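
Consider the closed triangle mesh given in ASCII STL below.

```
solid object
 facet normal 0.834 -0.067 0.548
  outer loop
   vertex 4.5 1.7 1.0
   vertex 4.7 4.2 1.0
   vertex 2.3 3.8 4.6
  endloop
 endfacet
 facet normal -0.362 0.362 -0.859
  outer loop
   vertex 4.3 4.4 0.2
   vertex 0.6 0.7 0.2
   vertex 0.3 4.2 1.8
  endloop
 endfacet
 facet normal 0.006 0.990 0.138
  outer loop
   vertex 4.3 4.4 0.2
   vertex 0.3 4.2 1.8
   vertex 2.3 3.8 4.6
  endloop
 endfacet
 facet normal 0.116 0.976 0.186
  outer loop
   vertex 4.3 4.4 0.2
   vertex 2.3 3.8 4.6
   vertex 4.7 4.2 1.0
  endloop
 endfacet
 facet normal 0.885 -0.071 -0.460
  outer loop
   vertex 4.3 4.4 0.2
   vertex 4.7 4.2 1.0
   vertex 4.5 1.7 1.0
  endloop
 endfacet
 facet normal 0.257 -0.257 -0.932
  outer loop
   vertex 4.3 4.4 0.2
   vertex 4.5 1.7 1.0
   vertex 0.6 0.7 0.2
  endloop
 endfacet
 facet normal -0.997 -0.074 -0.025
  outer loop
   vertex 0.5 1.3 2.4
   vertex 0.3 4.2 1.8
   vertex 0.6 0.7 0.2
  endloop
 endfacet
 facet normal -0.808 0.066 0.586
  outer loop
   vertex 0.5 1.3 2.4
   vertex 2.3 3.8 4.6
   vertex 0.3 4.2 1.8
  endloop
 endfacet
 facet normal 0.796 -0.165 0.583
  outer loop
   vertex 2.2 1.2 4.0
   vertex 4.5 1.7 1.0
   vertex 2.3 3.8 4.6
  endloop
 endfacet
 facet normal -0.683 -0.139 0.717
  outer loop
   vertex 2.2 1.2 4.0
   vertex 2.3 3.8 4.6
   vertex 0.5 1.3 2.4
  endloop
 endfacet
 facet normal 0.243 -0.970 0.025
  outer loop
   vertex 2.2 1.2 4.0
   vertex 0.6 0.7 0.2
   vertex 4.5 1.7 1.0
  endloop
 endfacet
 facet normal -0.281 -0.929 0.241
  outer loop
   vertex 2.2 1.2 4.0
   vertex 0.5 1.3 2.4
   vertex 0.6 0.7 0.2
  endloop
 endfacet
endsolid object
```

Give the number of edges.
18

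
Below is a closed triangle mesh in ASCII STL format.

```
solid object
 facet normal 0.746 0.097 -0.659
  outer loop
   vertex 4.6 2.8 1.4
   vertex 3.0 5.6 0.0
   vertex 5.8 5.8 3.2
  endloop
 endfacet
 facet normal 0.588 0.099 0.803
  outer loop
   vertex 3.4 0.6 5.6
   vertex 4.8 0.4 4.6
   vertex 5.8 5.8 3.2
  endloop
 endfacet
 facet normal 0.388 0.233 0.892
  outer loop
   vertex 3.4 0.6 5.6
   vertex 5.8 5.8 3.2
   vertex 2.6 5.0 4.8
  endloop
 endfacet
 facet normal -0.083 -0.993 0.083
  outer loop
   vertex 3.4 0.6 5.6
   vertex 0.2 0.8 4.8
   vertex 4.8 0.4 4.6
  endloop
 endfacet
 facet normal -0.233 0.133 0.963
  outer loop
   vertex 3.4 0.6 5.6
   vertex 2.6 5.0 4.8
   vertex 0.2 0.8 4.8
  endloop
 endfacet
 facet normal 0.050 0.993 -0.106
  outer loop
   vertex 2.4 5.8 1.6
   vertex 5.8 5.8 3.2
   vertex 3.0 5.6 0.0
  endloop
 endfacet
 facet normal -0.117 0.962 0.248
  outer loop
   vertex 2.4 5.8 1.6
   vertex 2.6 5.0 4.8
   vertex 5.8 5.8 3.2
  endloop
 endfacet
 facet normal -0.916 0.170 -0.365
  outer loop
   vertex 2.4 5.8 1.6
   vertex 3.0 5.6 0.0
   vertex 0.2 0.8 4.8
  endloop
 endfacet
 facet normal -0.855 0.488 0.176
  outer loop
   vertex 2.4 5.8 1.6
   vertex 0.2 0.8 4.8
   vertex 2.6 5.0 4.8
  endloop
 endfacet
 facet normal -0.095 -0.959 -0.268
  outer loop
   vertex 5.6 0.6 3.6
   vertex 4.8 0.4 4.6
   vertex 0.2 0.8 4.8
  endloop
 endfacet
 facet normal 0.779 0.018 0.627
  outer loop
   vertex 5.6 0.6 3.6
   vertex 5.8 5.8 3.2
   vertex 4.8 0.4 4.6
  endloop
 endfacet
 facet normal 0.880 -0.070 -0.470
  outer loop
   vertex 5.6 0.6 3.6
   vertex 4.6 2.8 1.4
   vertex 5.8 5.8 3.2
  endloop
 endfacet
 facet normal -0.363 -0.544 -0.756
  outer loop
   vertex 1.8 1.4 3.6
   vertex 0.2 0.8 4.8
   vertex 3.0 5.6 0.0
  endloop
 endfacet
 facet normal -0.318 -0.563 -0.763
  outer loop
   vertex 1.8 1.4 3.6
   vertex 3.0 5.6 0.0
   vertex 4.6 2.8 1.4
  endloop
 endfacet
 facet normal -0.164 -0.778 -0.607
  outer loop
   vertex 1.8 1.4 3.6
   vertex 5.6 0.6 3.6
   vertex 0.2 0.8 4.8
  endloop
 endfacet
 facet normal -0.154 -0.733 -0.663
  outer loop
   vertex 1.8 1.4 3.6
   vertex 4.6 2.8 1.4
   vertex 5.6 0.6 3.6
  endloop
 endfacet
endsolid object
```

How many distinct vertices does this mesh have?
10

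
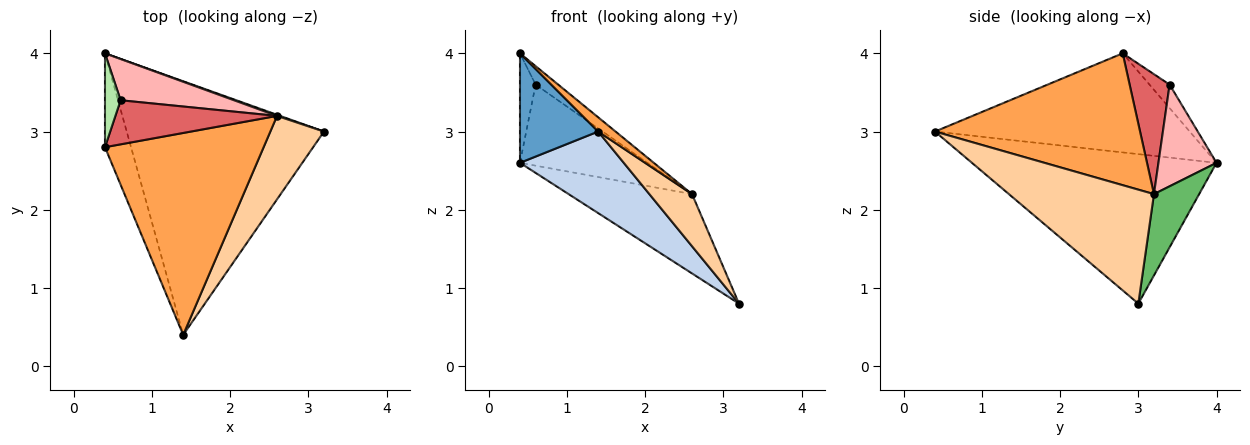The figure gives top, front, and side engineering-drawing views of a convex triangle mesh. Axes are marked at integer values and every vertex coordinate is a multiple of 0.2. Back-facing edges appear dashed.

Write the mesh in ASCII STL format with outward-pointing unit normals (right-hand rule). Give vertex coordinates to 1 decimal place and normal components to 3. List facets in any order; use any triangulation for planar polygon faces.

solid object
 facet normal -0.927 -0.285 -0.244
  outer loop
   vertex 0.4 4.0 2.6
   vertex 1.4 0.4 3.0
   vertex 0.4 2.8 4.0
  endloop
 endfacet
 facet normal -0.585 -0.248 -0.772
  outer loop
   vertex 0.4 4.0 2.6
   vertex 3.2 3.0 0.8
   vertex 1.4 0.4 3.0
  endloop
 endfacet
 facet normal 0.638 -0.054 0.768
  outer loop
   vertex 2.6 3.2 2.2
   vertex 0.4 2.8 4.0
   vertex 1.4 0.4 3.0
  endloop
 endfacet
 facet normal 0.874 -0.257 0.411
  outer loop
   vertex 2.6 3.2 2.2
   vertex 1.4 0.4 3.0
   vertex 3.2 3.0 0.8
  endloop
 endfacet
 facet normal 0.344 0.939 0.013
  outer loop
   vertex 2.6 3.2 2.2
   vertex 3.2 3.0 0.8
   vertex 0.4 4.0 2.6
  endloop
 endfacet
 facet normal -0.699 0.543 0.466
  outer loop
   vertex 0.6 3.4 3.6
   vertex 0.4 4.0 2.6
   vertex 0.4 2.8 4.0
  endloop
 endfacet
 facet normal 0.565 0.319 0.761
  outer loop
   vertex 0.6 3.4 3.6
   vertex 0.4 2.8 4.0
   vertex 2.6 3.2 2.2
  endloop
 endfacet
 facet normal 0.377 0.826 0.420
  outer loop
   vertex 0.6 3.4 3.6
   vertex 2.6 3.2 2.2
   vertex 0.4 4.0 2.6
  endloop
 endfacet
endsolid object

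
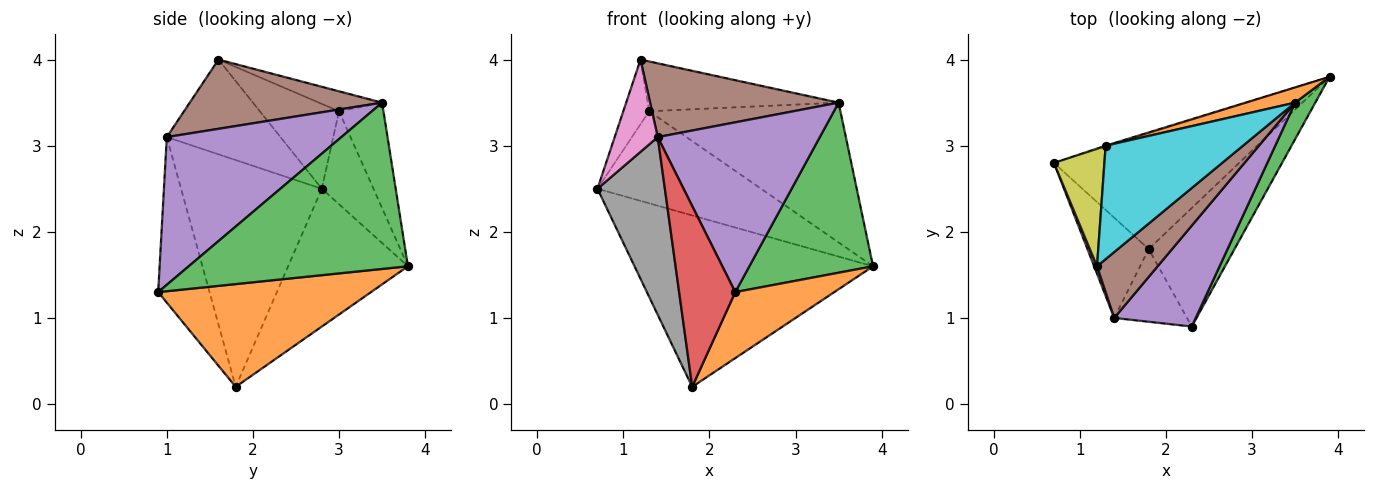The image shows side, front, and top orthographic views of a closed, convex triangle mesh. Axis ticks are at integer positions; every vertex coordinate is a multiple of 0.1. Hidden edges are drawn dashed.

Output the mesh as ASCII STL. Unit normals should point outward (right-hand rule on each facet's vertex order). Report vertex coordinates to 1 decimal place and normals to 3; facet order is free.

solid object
 facet normal -0.384 0.765 -0.517
  outer loop
   vertex 1.8 1.8 0.2
   vertex 0.7 2.8 2.5
   vertex 3.9 3.8 1.6
  endloop
 endfacet
 facet normal 0.723 -0.336 -0.604
  outer loop
   vertex 1.8 1.8 0.2
   vertex 3.9 3.8 1.6
   vertex 2.3 0.9 1.3
  endloop
 endfacet
 facet normal 0.866 -0.489 0.105
  outer loop
   vertex 3.5 3.5 3.5
   vertex 2.3 0.9 1.3
   vertex 3.9 3.8 1.6
  endloop
 endfacet
 facet normal -0.647 -0.707 -0.284
  outer loop
   vertex 1.4 1.0 3.1
   vertex 1.8 1.8 0.2
   vertex 2.3 0.9 1.3
  endloop
 endfacet
 facet normal 0.679 -0.631 0.375
  outer loop
   vertex 1.4 1.0 3.1
   vertex 2.3 0.9 1.3
   vertex 3.5 3.5 3.5
  endloop
 endfacet
 facet normal 0.606 -0.593 0.530
  outer loop
   vertex 1.4 1.0 3.1
   vertex 3.5 3.5 3.5
   vertex 1.2 1.6 4.0
  endloop
 endfacet
 facet normal -0.935 -0.354 0.028
  outer loop
   vertex 1.4 1.0 3.1
   vertex 1.2 1.6 4.0
   vertex 0.7 2.8 2.5
  endloop
 endfacet
 facet normal -0.876 -0.420 -0.237
  outer loop
   vertex 1.4 1.0 3.1
   vertex 0.7 2.8 2.5
   vertex 1.8 1.8 0.2
  endloop
 endfacet
 facet normal -0.828 0.270 0.492
  outer loop
   vertex 1.3 3.0 3.4
   vertex 0.7 2.8 2.5
   vertex 1.2 1.6 4.0
  endloop
 endfacet
 facet normal -0.132 0.398 0.908
  outer loop
   vertex 1.3 3.0 3.4
   vertex 1.2 1.6 4.0
   vertex 3.5 3.5 3.5
  endloop
 endfacet
 facet normal -0.301 0.954 -0.011
  outer loop
   vertex 1.3 3.0 3.4
   vertex 3.9 3.8 1.6
   vertex 0.7 2.8 2.5
  endloop
 endfacet
 facet normal -0.225 0.969 0.106
  outer loop
   vertex 1.3 3.0 3.4
   vertex 3.5 3.5 3.5
   vertex 3.9 3.8 1.6
  endloop
 endfacet
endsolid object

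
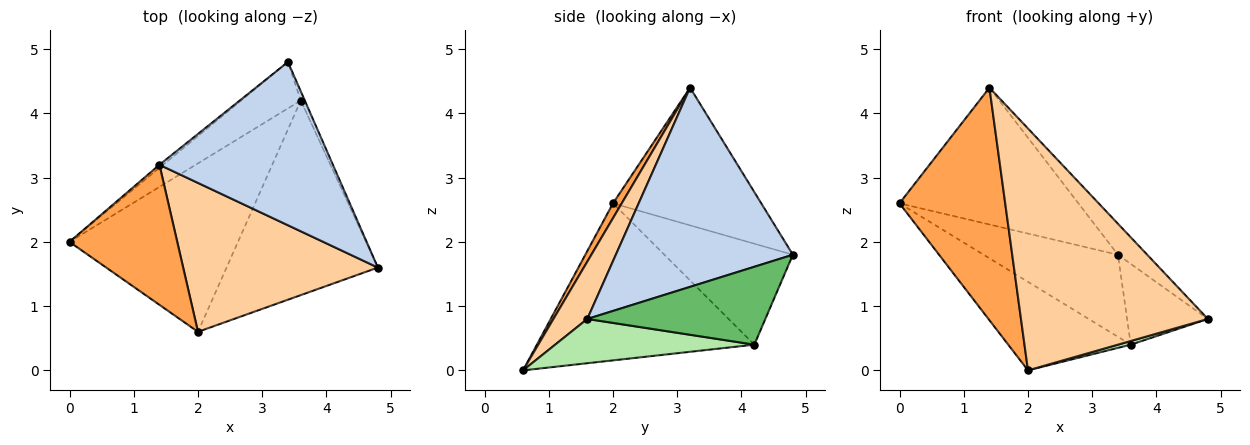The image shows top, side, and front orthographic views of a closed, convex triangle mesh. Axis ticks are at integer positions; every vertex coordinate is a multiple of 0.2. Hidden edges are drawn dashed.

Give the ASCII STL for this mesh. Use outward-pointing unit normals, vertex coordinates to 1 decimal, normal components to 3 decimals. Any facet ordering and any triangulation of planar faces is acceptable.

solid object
 facet normal -0.638 0.770 -0.017
  outer loop
   vertex 1.4 3.2 4.4
   vertex 3.4 4.8 1.8
   vertex 0.0 2.0 2.6
  endloop
 endfacet
 facet normal 0.748 0.124 0.652
  outer loop
   vertex 1.4 3.2 4.4
   vertex 4.8 1.6 0.8
   vertex 3.4 4.8 1.8
  endloop
 endfacet
 facet normal 0.071 -0.855 0.515
  outer loop
   vertex 2.0 0.6 0.0
   vertex 1.4 3.2 4.4
   vertex 0.0 2.0 2.6
  endloop
 endfacet
 facet normal 0.153 -0.842 0.518
  outer loop
   vertex 2.0 0.6 0.0
   vertex 4.8 1.6 0.8
   vertex 1.4 3.2 4.4
  endloop
 endfacet
 facet normal 0.910 0.413 -0.047
  outer loop
   vertex 3.6 4.2 0.4
   vertex 3.4 4.8 1.8
   vertex 4.8 1.6 0.8
  endloop
 endfacet
 facet normal 0.281 -0.018 -0.960
  outer loop
   vertex 3.6 4.2 0.4
   vertex 4.8 1.6 0.8
   vertex 2.0 0.6 0.0
  endloop
 endfacet
 facet normal -0.640 0.669 -0.378
  outer loop
   vertex 3.6 4.2 0.4
   vertex 0.0 2.0 2.6
   vertex 3.4 4.8 1.8
  endloop
 endfacet
 facet normal -0.636 0.359 -0.683
  outer loop
   vertex 3.6 4.2 0.4
   vertex 2.0 0.6 0.0
   vertex 0.0 2.0 2.6
  endloop
 endfacet
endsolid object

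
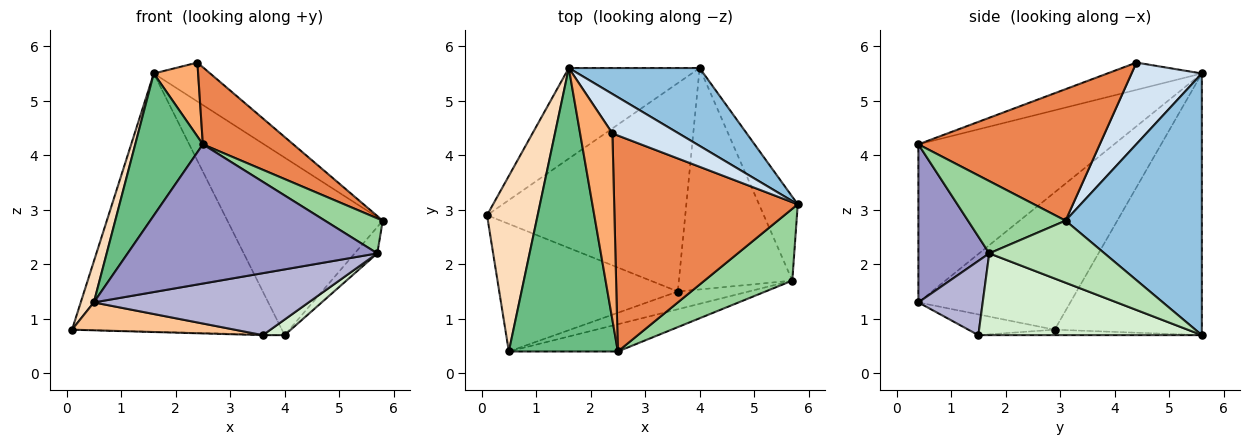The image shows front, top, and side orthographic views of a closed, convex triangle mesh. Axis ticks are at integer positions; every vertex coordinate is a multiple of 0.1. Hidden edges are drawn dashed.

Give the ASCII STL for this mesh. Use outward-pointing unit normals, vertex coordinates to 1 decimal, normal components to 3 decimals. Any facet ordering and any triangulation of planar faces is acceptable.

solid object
 facet normal -0.552 0.787 -0.276
  outer loop
   vertex 4.0 5.6 0.7
   vertex 0.1 2.9 0.8
   vertex 1.6 5.6 5.5
  endloop
 endfacet
 facet normal 0.626 0.714 0.313
  outer loop
   vertex 4.0 5.6 0.7
   vertex 1.6 5.6 5.5
   vertex 5.8 3.1 2.8
  endloop
 endfacet
 facet normal -0.027 0.003 -1.000
  outer loop
   vertex 3.6 1.5 0.7
   vertex 0.1 2.9 0.8
   vertex 4.0 5.6 0.7
  endloop
 endfacet
 facet normal 0.659 0.528 0.535
  outer loop
   vertex 2.4 4.4 5.7
   vertex 5.8 3.1 2.8
   vertex 1.6 5.6 5.5
  endloop
 endfacet
 facet normal 0.559 -0.279 0.781
  outer loop
   vertex 2.4 4.4 5.7
   vertex 2.5 0.4 4.2
   vertex 5.8 3.1 2.8
  endloop
 endfacet
 facet normal -0.617 -0.290 0.731
  outer loop
   vertex 2.4 4.4 5.7
   vertex 1.6 5.6 5.5
   vertex 2.5 0.4 4.2
  endloop
 endfacet
 facet normal -0.113 -0.212 -0.971
  outer loop
   vertex 0.5 0.4 1.3
   vertex 0.1 2.9 0.8
   vertex 3.6 1.5 0.7
  endloop
 endfacet
 facet normal -0.935 -0.081 0.345
  outer loop
   vertex 0.5 0.4 1.3
   vertex 1.6 5.6 5.5
   vertex 0.1 2.9 0.8
  endloop
 endfacet
 facet normal -0.792 -0.274 0.546
  outer loop
   vertex 0.5 0.4 1.3
   vertex 2.5 0.4 4.2
   vertex 1.6 5.6 5.5
  endloop
 endfacet
 facet normal 0.595 -0.352 0.723
  outer loop
   vertex 5.7 1.7 2.2
   vertex 5.8 3.1 2.8
   vertex 2.5 0.4 4.2
  endloop
 endfacet
 facet normal 0.837 0.164 -0.522
  outer loop
   vertex 5.7 1.7 2.2
   vertex 4.0 5.6 0.7
   vertex 5.8 3.1 2.8
  endloop
 endfacet
 facet normal 0.584 -0.057 -0.810
  outer loop
   vertex 5.7 1.7 2.2
   vertex 3.6 1.5 0.7
   vertex 4.0 5.6 0.7
  endloop
 endfacet
 facet normal 0.268 -0.945 -0.185
  outer loop
   vertex 5.7 1.7 2.2
   vertex 2.5 0.4 4.2
   vertex 0.5 0.4 1.3
  endloop
 endfacet
 facet normal 0.277 -0.924 -0.264
  outer loop
   vertex 5.7 1.7 2.2
   vertex 0.5 0.4 1.3
   vertex 3.6 1.5 0.7
  endloop
 endfacet
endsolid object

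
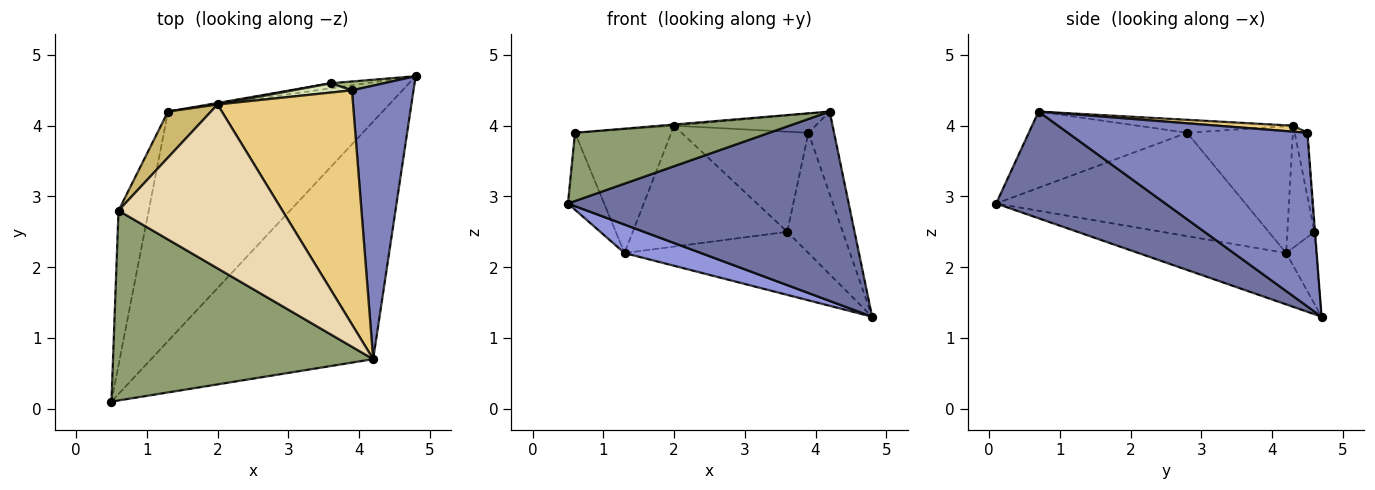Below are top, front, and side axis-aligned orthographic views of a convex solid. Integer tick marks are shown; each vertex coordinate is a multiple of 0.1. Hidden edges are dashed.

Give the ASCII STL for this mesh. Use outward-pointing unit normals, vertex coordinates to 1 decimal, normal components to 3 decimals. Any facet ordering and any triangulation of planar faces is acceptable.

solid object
 facet normal 0.352 -0.583 -0.732
  outer loop
   vertex 4.2 0.7 4.2
   vertex 0.5 0.1 2.9
   vertex 4.8 4.7 1.3
  endloop
 endfacet
 facet normal 0.938 0.100 0.332
  outer loop
   vertex 3.9 4.5 3.9
   vertex 4.2 0.7 4.2
   vertex 4.8 4.7 1.3
  endloop
 endfacet
 facet normal -0.231 -0.120 -0.966
  outer loop
   vertex 1.3 4.2 2.2
   vertex 4.8 4.7 1.3
   vertex 0.5 0.1 2.9
  endloop
 endfacet
 facet normal -0.951 0.138 -0.278
  outer loop
   vertex 0.6 2.8 3.9
   vertex 1.3 4.2 2.2
   vertex 0.5 0.1 2.9
  endloop
 endfacet
 facet normal -0.266 -0.326 0.907
  outer loop
   vertex 0.6 2.8 3.9
   vertex 0.5 0.1 2.9
   vertex 4.2 0.7 4.2
  endloop
 endfacet
 facet normal -0.010 0.997 0.073
  outer loop
   vertex 3.6 4.6 2.5
   vertex 3.9 4.5 3.9
   vertex 4.8 4.7 1.3
  endloop
 endfacet
 facet normal -0.161 0.984 -0.079
  outer loop
   vertex 3.6 4.6 2.5
   vertex 4.8 4.7 1.3
   vertex 1.3 4.2 2.2
  endloop
 endfacet
 facet normal -0.099 0.991 0.092
  outer loop
   vertex 2.0 4.3 4.0
   vertex 3.9 4.5 3.9
   vertex 3.6 4.6 2.5
  endloop
 endfacet
 facet normal -0.173 0.985 0.013
  outer loop
   vertex 2.0 4.3 4.0
   vertex 3.6 4.6 2.5
   vertex 1.3 4.2 2.2
  endloop
 endfacet
 facet normal -0.717 0.653 0.243
  outer loop
   vertex 2.0 4.3 4.0
   vertex 1.3 4.2 2.2
   vertex 0.6 2.8 3.9
  endloop
 endfacet
 facet normal 0.044 0.082 0.996
  outer loop
   vertex 2.0 4.3 4.0
   vertex 4.2 0.7 4.2
   vertex 3.9 4.5 3.9
  endloop
 endfacet
 facet normal -0.079 0.007 0.997
  outer loop
   vertex 2.0 4.3 4.0
   vertex 0.6 2.8 3.9
   vertex 4.2 0.7 4.2
  endloop
 endfacet
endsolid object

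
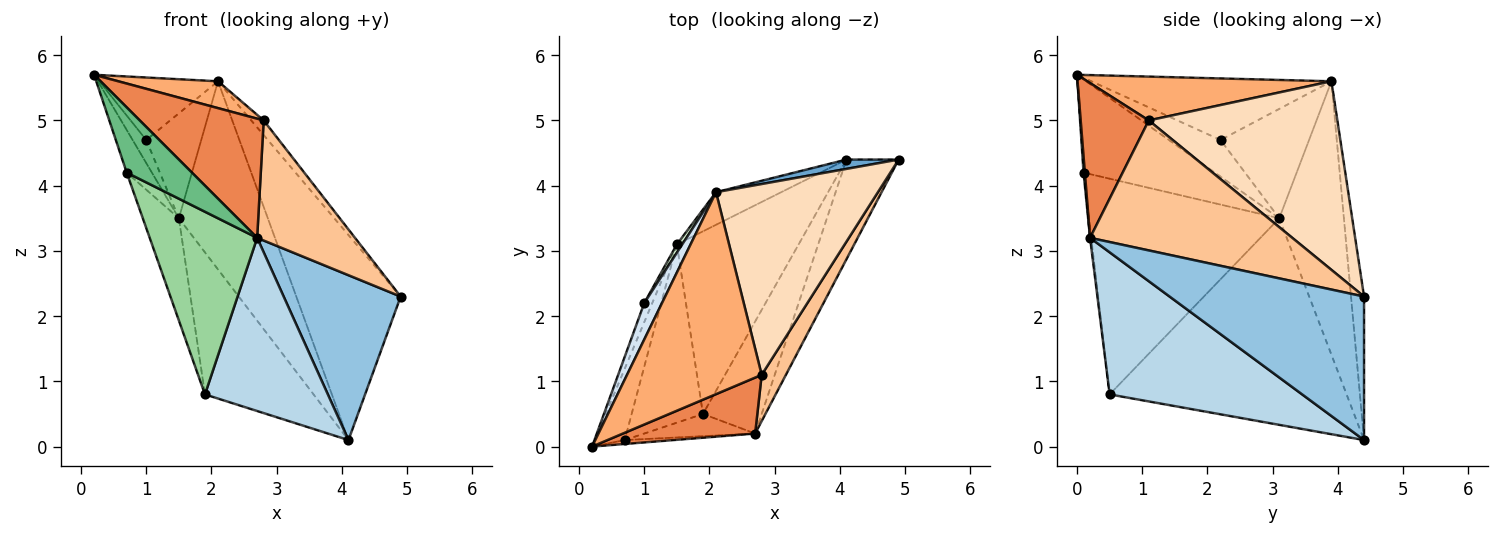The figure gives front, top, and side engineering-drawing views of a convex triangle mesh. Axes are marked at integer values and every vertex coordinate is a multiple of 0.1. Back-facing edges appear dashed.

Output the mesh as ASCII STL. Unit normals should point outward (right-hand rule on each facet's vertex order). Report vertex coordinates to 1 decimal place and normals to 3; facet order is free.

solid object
 facet normal -0.124 0.991 0.045
  outer loop
   vertex 2.1 3.9 5.6
   vertex 4.9 4.4 2.3
   vertex 4.1 4.4 0.1
  endloop
 endfacet
 facet normal 0.818 -0.492 -0.297
  outer loop
   vertex 2.7 0.2 3.2
   vertex 4.1 4.4 0.1
   vertex 4.9 4.4 2.3
  endloop
 endfacet
 facet normal 0.796 -0.508 -0.329
  outer loop
   vertex 2.7 0.2 3.2
   vertex 1.9 0.5 0.8
   vertex 4.1 4.4 0.1
  endloop
 endfacet
 facet normal -0.868 0.429 0.250
  outer loop
   vertex 1.0 2.2 4.7
   vertex 0.2 0.0 5.7
   vertex 2.1 3.9 5.6
  endloop
 endfacet
 facet normal 0.445 -0.810 0.381
  outer loop
   vertex 2.8 1.1 5.0
   vertex 0.2 0.0 5.7
   vertex 2.7 0.2 3.2
  endloop
 endfacet
 facet normal 0.307 -0.125 0.943
  outer loop
   vertex 2.8 1.1 5.0
   vertex 2.1 3.9 5.6
   vertex 0.2 0.0 5.7
  endloop
 endfacet
 facet normal 0.888 -0.430 0.165
  outer loop
   vertex 2.8 1.1 5.0
   vertex 2.7 0.2 3.2
   vertex 4.9 4.4 2.3
  endloop
 endfacet
 facet normal 0.758 0.050 0.651
  outer loop
   vertex 2.8 1.1 5.0
   vertex 4.9 4.4 2.3
   vertex 2.1 3.9 5.6
  endloop
 endfacet
 facet normal 0.020 -0.998 -0.060
  outer loop
   vertex 0.7 0.1 4.2
   vertex 2.7 0.2 3.2
   vertex 0.2 0.0 5.7
  endloop
 endfacet
 facet normal -0.011 -0.993 -0.121
  outer loop
   vertex 0.7 0.1 4.2
   vertex 1.9 0.5 0.8
   vertex 2.7 0.2 3.2
  endloop
 endfacet
 facet normal -0.582 0.801 -0.139
  outer loop
   vertex 1.5 3.1 3.5
   vertex 2.1 3.9 5.6
   vertex 4.1 4.4 0.1
  endloop
 endfacet
 facet normal -0.849 0.527 0.042
  outer loop
   vertex 1.5 3.1 3.5
   vertex 1.0 2.2 4.7
   vertex 2.1 3.9 5.6
  endloop
 endfacet
 facet normal -0.801 0.367 -0.472
  outer loop
   vertex 1.5 3.1 3.5
   vertex 4.1 4.4 0.1
   vertex 1.9 0.5 0.8
  endloop
 endfacet
 facet normal -0.934 0.177 -0.309
  outer loop
   vertex 1.5 3.1 3.5
   vertex 1.9 0.5 0.8
   vertex 0.7 0.1 4.2
  endloop
 endfacet
 facet normal -0.946 0.250 -0.207
  outer loop
   vertex 1.5 3.1 3.5
   vertex 0.2 0.0 5.7
   vertex 1.0 2.2 4.7
  endloop
 endfacet
 facet normal -0.937 0.180 -0.300
  outer loop
   vertex 1.5 3.1 3.5
   vertex 0.7 0.1 4.2
   vertex 0.2 0.0 5.7
  endloop
 endfacet
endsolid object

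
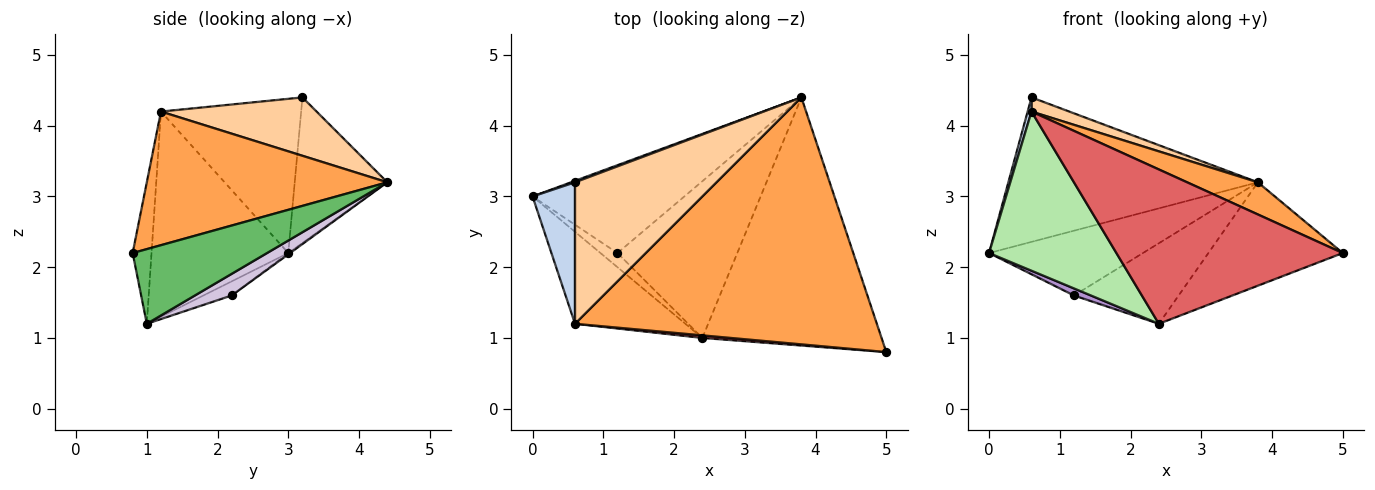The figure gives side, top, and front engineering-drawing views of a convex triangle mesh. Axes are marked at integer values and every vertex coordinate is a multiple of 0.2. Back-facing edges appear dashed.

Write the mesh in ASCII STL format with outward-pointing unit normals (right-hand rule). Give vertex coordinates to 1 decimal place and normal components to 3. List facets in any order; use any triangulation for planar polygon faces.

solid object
 facet normal -0.348 0.937 0.010
  outer loop
   vertex 0.6 3.2 4.4
   vertex 3.8 4.4 3.2
   vertex 0.0 3.0 2.2
  endloop
 endfacet
 facet normal -0.964 -0.027 0.265
  outer loop
   vertex 0.6 1.2 4.2
   vertex 0.6 3.2 4.4
   vertex 0.0 3.0 2.2
  endloop
 endfacet
 facet normal 0.402 -0.118 0.908
  outer loop
   vertex 0.6 1.2 4.2
   vertex 5.0 0.8 2.2
   vertex 3.8 4.4 3.2
  endloop
 endfacet
 facet normal 0.380 -0.092 0.921
  outer loop
   vertex 0.6 1.2 4.2
   vertex 3.8 4.4 3.2
   vertex 0.6 3.2 4.4
  endloop
 endfacet
 facet normal 0.359 0.359 -0.862
  outer loop
   vertex 2.4 1.0 1.2
   vertex 3.8 4.4 3.2
   vertex 5.0 0.8 2.2
  endloop
 endfacet
 facet normal -0.681 -0.634 -0.366
  outer loop
   vertex 2.4 1.0 1.2
   vertex 0.6 1.2 4.2
   vertex 0.0 3.0 2.2
  endloop
 endfacet
 facet normal -0.083 -0.996 0.017
  outer loop
   vertex 2.4 1.0 1.2
   vertex 5.0 0.8 2.2
   vertex 0.6 1.2 4.2
  endloop
 endfacet
 facet normal -0.007 0.593 -0.805
  outer loop
   vertex 1.2 2.2 1.6
   vertex 0.0 3.0 2.2
   vertex 3.8 4.4 3.2
  endloop
 endfacet
 facet normal -0.598 -0.359 -0.717
  outer loop
   vertex 1.2 2.2 1.6
   vertex 2.4 1.0 1.2
   vertex 0.0 3.0 2.2
  endloop
 endfacet
 facet normal 0.159 0.451 -0.878
  outer loop
   vertex 1.2 2.2 1.6
   vertex 3.8 4.4 3.2
   vertex 2.4 1.0 1.2
  endloop
 endfacet
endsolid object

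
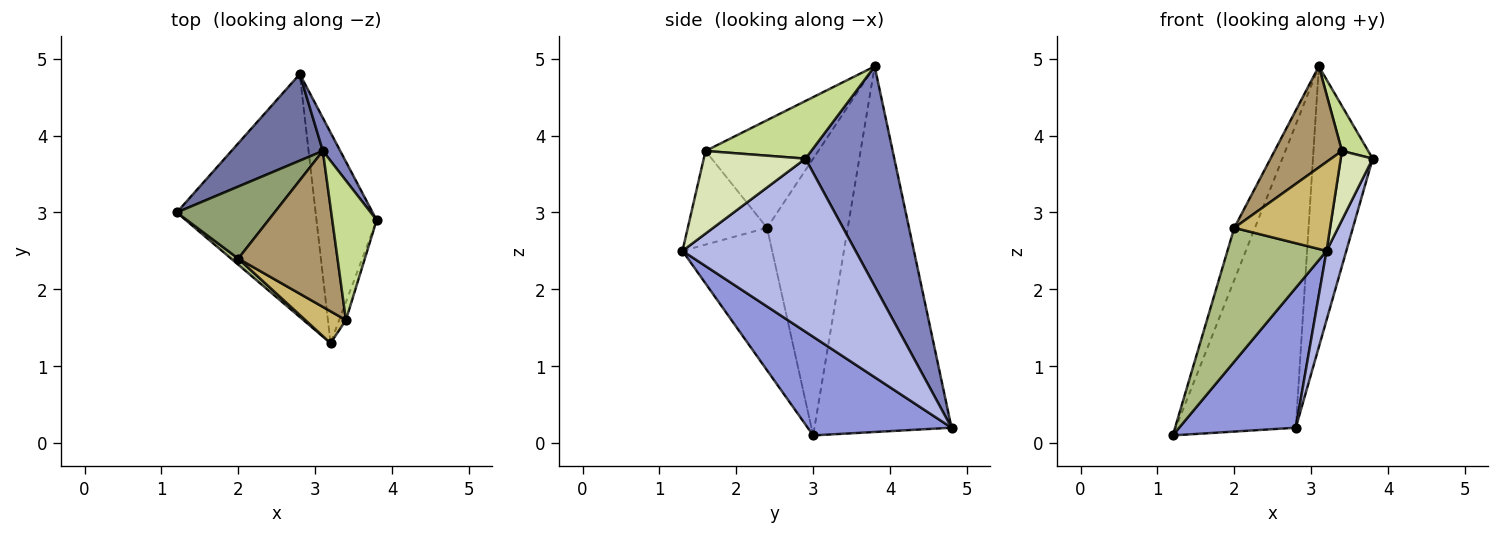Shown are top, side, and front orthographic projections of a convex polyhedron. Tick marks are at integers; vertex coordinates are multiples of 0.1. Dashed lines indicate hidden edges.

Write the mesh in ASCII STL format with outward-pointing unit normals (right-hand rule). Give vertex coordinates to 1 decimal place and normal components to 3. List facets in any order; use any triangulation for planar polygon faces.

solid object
 facet normal -0.740 0.647 0.185
  outer loop
   vertex 3.1 3.8 4.9
   vertex 2.8 4.8 0.2
   vertex 1.2 3.0 0.1
  endloop
 endfacet
 facet normal 0.828 0.557 0.066
  outer loop
   vertex 3.1 3.8 4.9
   vertex 3.8 2.9 3.7
   vertex 2.8 4.8 0.2
  endloop
 endfacet
 facet normal 0.524 -0.425 -0.738
  outer loop
   vertex 3.2 1.3 2.5
   vertex 1.2 3.0 0.1
   vertex 2.8 4.8 0.2
  endloop
 endfacet
 facet normal 0.939 -0.107 -0.327
  outer loop
   vertex 3.2 1.3 2.5
   vertex 2.8 4.8 0.2
   vertex 3.8 2.9 3.7
  endloop
 endfacet
 facet normal -0.917 0.235 0.324
  outer loop
   vertex 2.0 2.4 2.8
   vertex 3.1 3.8 4.9
   vertex 1.2 3.0 0.1
  endloop
 endfacet
 facet normal -0.671 -0.741 0.034
  outer loop
   vertex 2.0 2.4 2.8
   vertex 1.2 3.0 0.1
   vertex 3.2 1.3 2.5
  endloop
 endfacet
 facet normal 0.778 -0.193 0.598
  outer loop
   vertex 3.4 1.6 3.8
   vertex 3.8 2.9 3.7
   vertex 3.1 3.8 4.9
  endloop
 endfacet
 facet normal 0.951 -0.299 -0.077
  outer loop
   vertex 3.4 1.6 3.8
   vertex 3.2 1.3 2.5
   vertex 3.8 2.9 3.7
  endloop
 endfacet
 facet normal -0.673 -0.402 0.621
  outer loop
   vertex 3.4 1.6 3.8
   vertex 3.1 3.8 4.9
   vertex 2.0 2.4 2.8
  endloop
 endfacet
 facet normal -0.614 -0.743 0.266
  outer loop
   vertex 3.4 1.6 3.8
   vertex 2.0 2.4 2.8
   vertex 3.2 1.3 2.5
  endloop
 endfacet
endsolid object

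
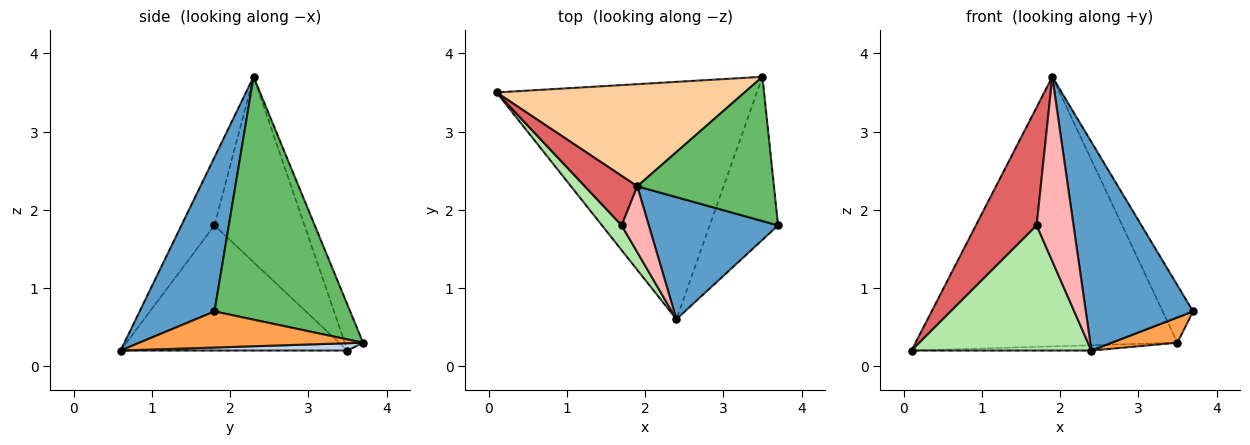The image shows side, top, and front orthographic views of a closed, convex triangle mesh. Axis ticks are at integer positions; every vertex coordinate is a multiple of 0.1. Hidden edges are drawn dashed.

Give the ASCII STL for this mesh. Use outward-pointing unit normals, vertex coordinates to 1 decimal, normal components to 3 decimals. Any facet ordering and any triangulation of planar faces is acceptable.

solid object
 facet normal 0.516 -0.739 0.433
  outer loop
   vertex 1.9 2.3 3.7
   vertex 2.4 0.6 0.2
   vertex 3.7 1.8 0.7
  endloop
 endfacet
 facet normal 0.028 0.022 -0.999
  outer loop
   vertex 3.5 3.7 0.3
   vertex 2.4 0.6 0.2
   vertex 0.1 3.5 0.2
  endloop
 endfacet
 facet normal 0.462 -0.136 -0.876
  outer loop
   vertex 3.5 3.7 0.3
   vertex 3.7 1.8 0.7
   vertex 2.4 0.6 0.2
  endloop
 endfacet
 facet normal -0.065 0.933 0.354
  outer loop
   vertex 3.5 3.7 0.3
   vertex 0.1 3.5 0.2
   vertex 1.9 2.3 3.7
  endloop
 endfacet
 facet normal 0.855 0.191 0.481
  outer loop
   vertex 3.5 3.7 0.3
   vertex 1.9 2.3 3.7
   vertex 3.7 1.8 0.7
  endloop
 endfacet
 facet normal -0.778 -0.617 0.122
  outer loop
   vertex 1.7 1.8 1.8
   vertex 0.1 3.5 0.2
   vertex 2.4 0.6 0.2
  endloop
 endfacet
 facet normal -0.807 -0.545 0.228
  outer loop
   vertex 1.7 1.8 1.8
   vertex 1.9 2.3 3.7
   vertex 0.1 3.5 0.2
  endloop
 endfacet
 facet normal -0.645 -0.719 0.257
  outer loop
   vertex 1.7 1.8 1.8
   vertex 2.4 0.6 0.2
   vertex 1.9 2.3 3.7
  endloop
 endfacet
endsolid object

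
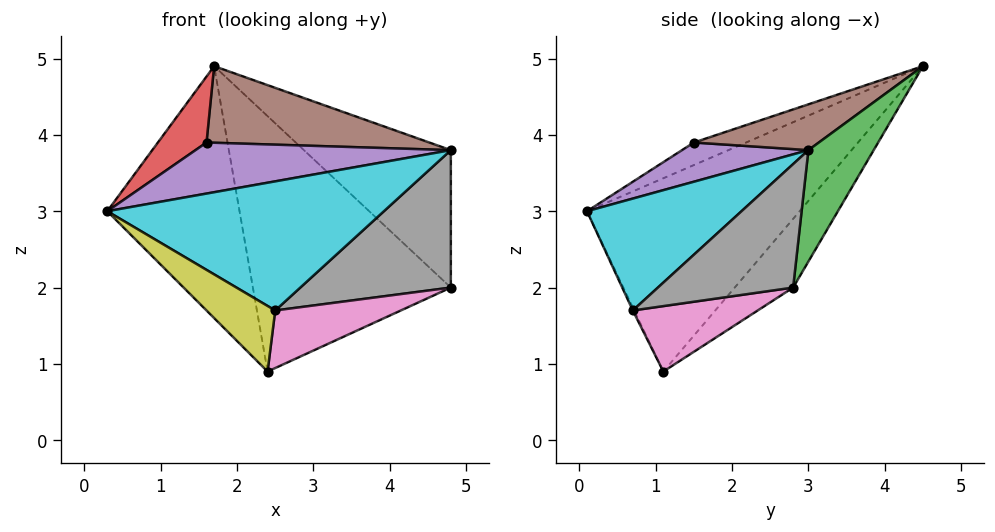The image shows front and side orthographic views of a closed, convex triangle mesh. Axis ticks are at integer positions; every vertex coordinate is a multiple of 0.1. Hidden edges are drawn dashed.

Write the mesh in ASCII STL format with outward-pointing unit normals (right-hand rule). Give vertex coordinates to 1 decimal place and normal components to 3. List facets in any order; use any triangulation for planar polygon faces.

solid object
 facet normal -0.729 0.453 -0.513
  outer loop
   vertex 2.4 1.1 0.9
   vertex 0.3 0.1 3.0
   vertex 1.7 4.5 4.9
  endloop
 endfacet
 facet normal -0.214 0.725 -0.654
  outer loop
   vertex 2.4 1.1 0.9
   vertex 1.7 4.5 4.9
   vertex 4.8 2.8 2.0
  endloop
 endfacet
 facet normal 0.404 0.909 -0.101
  outer loop
   vertex 4.8 3.0 3.8
   vertex 4.8 2.8 2.0
   vertex 1.7 4.5 4.9
  endloop
 endfacet
 facet normal -0.313 -0.291 0.904
  outer loop
   vertex 1.6 1.5 3.9
   vertex 1.7 4.5 4.9
   vertex 0.3 0.1 3.0
  endloop
 endfacet
 facet normal 0.354 -0.716 0.602
  outer loop
   vertex 1.6 1.5 3.9
   vertex 0.3 0.1 3.0
   vertex 4.8 3.0 3.8
  endloop
 endfacet
 facet normal 0.177 -0.317 0.932
  outer loop
   vertex 1.6 1.5 3.9
   vertex 4.8 3.0 3.8
   vertex 1.7 4.5 4.9
  endloop
 endfacet
 facet normal 0.645 -0.648 -0.405
  outer loop
   vertex 2.5 0.7 1.7
   vertex 2.4 1.1 0.9
   vertex 4.8 2.8 2.0
  endloop
 endfacet
 facet normal 0.666 -0.741 0.082
  outer loop
   vertex 2.5 0.7 1.7
   vertex 4.8 2.8 2.0
   vertex 4.8 3.0 3.8
  endloop
 endfacet
 facet normal -0.019 -0.895 -0.445
  outer loop
   vertex 2.5 0.7 1.7
   vertex 0.3 0.1 3.0
   vertex 2.4 1.1 0.9
  endloop
 endfacet
 facet normal 0.449 -0.804 0.389
  outer loop
   vertex 2.5 0.7 1.7
   vertex 4.8 3.0 3.8
   vertex 0.3 0.1 3.0
  endloop
 endfacet
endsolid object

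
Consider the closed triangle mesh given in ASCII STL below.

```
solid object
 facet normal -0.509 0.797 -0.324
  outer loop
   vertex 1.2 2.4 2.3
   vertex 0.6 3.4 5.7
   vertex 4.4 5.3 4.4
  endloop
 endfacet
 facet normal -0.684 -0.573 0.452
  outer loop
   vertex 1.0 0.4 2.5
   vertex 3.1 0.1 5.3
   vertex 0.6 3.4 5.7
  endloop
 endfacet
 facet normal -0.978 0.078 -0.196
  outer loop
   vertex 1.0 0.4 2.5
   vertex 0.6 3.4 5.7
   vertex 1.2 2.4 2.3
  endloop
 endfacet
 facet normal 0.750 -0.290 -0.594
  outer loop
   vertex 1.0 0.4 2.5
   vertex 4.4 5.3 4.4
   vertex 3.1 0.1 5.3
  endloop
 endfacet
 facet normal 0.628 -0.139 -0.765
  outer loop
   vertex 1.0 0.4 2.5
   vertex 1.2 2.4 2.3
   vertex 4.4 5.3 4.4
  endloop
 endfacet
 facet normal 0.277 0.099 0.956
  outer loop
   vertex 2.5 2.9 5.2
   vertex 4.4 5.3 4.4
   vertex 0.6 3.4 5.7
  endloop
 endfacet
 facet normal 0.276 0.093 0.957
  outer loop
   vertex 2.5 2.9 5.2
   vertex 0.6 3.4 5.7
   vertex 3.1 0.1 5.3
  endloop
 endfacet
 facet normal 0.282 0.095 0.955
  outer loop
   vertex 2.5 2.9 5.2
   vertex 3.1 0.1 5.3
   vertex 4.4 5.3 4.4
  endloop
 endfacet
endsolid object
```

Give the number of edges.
12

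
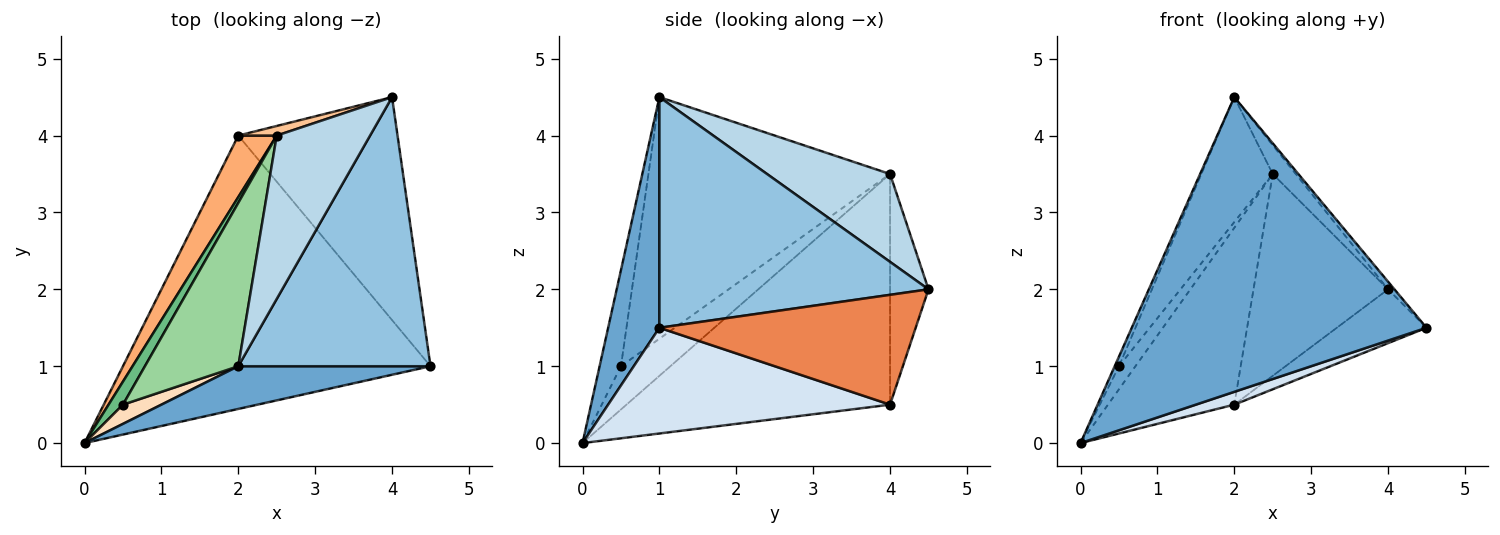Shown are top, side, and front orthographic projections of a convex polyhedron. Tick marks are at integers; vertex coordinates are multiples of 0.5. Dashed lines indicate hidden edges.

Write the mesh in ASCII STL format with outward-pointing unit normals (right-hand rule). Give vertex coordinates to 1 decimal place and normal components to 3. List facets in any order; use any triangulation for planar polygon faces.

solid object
 facet normal 0.170 -0.975 0.141
  outer loop
   vertex 2.0 1.0 4.5
   vertex 0.0 0.0 0.0
   vertex 4.5 1.0 1.5
  endloop
 endfacet
 facet normal 0.768 0.018 0.640
  outer loop
   vertex 2.0 1.0 4.5
   vertex 4.5 1.0 1.5
   vertex 4.0 4.5 2.0
  endloop
 endfacet
 facet normal 0.680 0.127 0.722
  outer loop
   vertex 2.5 4.0 3.5
   vertex 2.0 1.0 4.5
   vertex 4.0 4.5 2.0
  endloop
 endfacet
 facet normal 0.325 -0.044 -0.945
  outer loop
   vertex 2.0 4.0 0.5
   vertex 4.5 1.0 1.5
   vertex 0.0 0.0 0.0
  endloop
 endfacet
 facet normal 0.557 0.195 -0.807
  outer loop
   vertex 2.0 4.0 0.5
   vertex 4.0 4.5 2.0
   vertex 4.5 1.0 1.5
  endloop
 endfacet
 facet normal -0.892 0.427 0.149
  outer loop
   vertex 2.0 4.0 0.5
   vertex 0.0 0.0 0.0
   vertex 2.5 4.0 3.5
  endloop
 endfacet
 facet normal -0.274 0.961 0.046
  outer loop
   vertex 2.0 4.0 0.5
   vertex 2.5 4.0 3.5
   vertex 4.0 4.5 2.0
  endloop
 endfacet
 facet normal -0.913 0.183 0.365
  outer loop
   vertex 0.5 0.5 1.0
   vertex 0.0 0.0 0.0
   vertex 2.0 1.0 4.5
  endloop
 endfacet
 facet normal -0.905 0.302 0.302
  outer loop
   vertex 0.5 0.5 1.0
   vertex 2.5 4.0 3.5
   vertex 0.0 0.0 0.0
  endloop
 endfacet
 facet normal -0.899 0.266 0.347
  outer loop
   vertex 0.5 0.5 1.0
   vertex 2.0 1.0 4.5
   vertex 2.5 4.0 3.5
  endloop
 endfacet
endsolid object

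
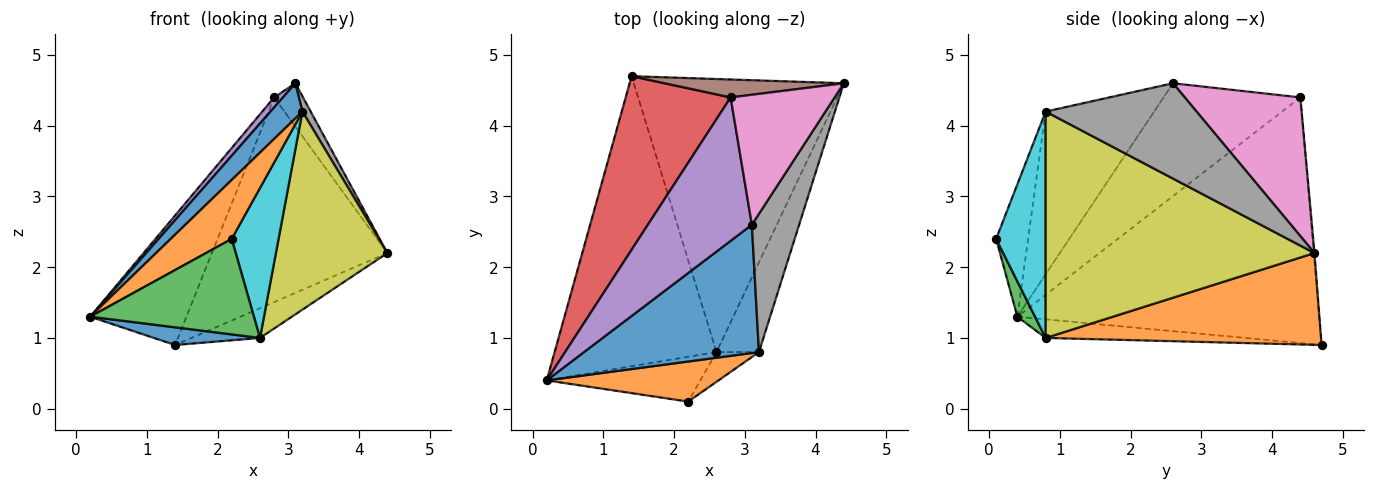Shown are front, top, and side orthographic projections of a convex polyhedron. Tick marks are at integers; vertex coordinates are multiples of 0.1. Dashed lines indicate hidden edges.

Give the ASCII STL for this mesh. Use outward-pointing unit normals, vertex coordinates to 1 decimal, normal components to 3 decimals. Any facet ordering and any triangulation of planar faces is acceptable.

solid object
 facet normal -0.114 -0.060 -0.992
  outer loop
   vertex 2.6 0.8 1.0
   vertex 0.2 0.4 1.3
   vertex 1.4 4.7 0.9
  endloop
 endfacet
 facet normal 0.398 0.099 -0.912
  outer loop
   vertex 2.6 0.8 1.0
   vertex 1.4 4.7 0.9
   vertex 4.4 4.6 2.2
  endloop
 endfacet
 facet normal 0.097 -0.901 -0.423
  outer loop
   vertex 2.6 0.8 1.0
   vertex 2.2 0.1 2.4
   vertex 0.2 0.4 1.3
  endloop
 endfacet
 facet normal -0.882 0.281 0.377
  outer loop
   vertex 2.8 4.4 4.4
   vertex 1.4 4.7 0.9
   vertex 0.2 0.4 1.3
  endloop
 endfacet
 facet normal -0.735 -0.047 0.677
  outer loop
   vertex 2.8 4.4 4.4
   vertex 0.2 0.4 1.3
   vertex 3.1 2.6 4.6
  endloop
 endfacet
 facet normal -0.005 0.996 0.087
  outer loop
   vertex 2.8 4.4 4.4
   vertex 4.4 4.6 2.2
   vertex 1.4 4.7 0.9
  endloop
 endfacet
 facet normal 0.784 0.196 0.588
  outer loop
   vertex 2.8 4.4 4.4
   vertex 3.1 2.6 4.6
   vertex 4.4 4.6 2.2
  endloop
 endfacet
 facet normal 0.895 -0.049 0.444
  outer loop
   vertex 3.2 0.8 4.2
   vertex 4.4 4.6 2.2
   vertex 3.1 2.6 4.6
  endloop
 endfacet
 facet normal 0.910 -0.377 -0.171
  outer loop
   vertex 3.2 0.8 4.2
   vertex 2.6 0.8 1.0
   vertex 4.4 4.6 2.2
  endloop
 endfacet
 facet normal 0.720 -0.681 -0.135
  outer loop
   vertex 3.2 0.8 4.2
   vertex 2.2 0.1 2.4
   vertex 2.6 0.8 1.0
  endloop
 endfacet
 facet normal -0.668 -0.197 0.718
  outer loop
   vertex 3.2 0.8 4.2
   vertex 3.1 2.6 4.6
   vertex 0.2 0.4 1.3
  endloop
 endfacet
 facet normal -0.398 -0.759 0.516
  outer loop
   vertex 3.2 0.8 4.2
   vertex 0.2 0.4 1.3
   vertex 2.2 0.1 2.4
  endloop
 endfacet
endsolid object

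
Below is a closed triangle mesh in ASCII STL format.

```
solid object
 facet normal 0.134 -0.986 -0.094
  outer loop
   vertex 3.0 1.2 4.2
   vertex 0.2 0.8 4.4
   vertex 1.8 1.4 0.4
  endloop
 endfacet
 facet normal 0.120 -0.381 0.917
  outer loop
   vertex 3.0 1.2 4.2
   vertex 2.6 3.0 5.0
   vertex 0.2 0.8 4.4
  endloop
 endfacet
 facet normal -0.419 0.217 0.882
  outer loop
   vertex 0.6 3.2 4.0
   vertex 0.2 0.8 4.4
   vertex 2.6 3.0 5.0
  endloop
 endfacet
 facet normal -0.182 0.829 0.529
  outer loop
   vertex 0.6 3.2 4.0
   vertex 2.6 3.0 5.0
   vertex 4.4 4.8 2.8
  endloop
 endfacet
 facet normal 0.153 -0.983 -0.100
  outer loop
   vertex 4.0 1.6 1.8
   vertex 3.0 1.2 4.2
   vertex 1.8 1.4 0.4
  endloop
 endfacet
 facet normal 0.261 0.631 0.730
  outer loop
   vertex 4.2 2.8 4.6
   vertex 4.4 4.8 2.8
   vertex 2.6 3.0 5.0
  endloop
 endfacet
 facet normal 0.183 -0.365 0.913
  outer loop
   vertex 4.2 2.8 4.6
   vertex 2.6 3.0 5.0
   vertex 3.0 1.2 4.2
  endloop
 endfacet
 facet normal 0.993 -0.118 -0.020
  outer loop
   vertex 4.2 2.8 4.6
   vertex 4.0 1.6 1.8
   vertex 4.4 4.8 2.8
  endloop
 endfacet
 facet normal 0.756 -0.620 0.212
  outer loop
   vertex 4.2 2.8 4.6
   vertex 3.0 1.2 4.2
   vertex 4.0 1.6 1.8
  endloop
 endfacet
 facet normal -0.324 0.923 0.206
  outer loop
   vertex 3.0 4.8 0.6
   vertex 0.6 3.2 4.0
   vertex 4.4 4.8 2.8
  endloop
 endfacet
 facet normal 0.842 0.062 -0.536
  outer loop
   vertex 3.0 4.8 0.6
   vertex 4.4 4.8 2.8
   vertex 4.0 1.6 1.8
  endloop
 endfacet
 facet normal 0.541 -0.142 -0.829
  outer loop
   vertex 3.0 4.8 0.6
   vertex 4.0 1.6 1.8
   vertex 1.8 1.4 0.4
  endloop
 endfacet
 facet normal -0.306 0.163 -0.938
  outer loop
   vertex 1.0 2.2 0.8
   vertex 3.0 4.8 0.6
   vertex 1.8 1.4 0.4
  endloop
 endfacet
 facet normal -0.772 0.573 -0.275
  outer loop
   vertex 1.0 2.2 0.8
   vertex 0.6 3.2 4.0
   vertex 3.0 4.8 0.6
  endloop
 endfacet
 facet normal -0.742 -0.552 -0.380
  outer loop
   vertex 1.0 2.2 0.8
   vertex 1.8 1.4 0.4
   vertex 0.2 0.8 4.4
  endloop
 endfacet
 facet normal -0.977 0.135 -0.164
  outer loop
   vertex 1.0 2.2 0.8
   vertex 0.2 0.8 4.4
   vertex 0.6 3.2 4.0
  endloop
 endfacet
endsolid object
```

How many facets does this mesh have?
16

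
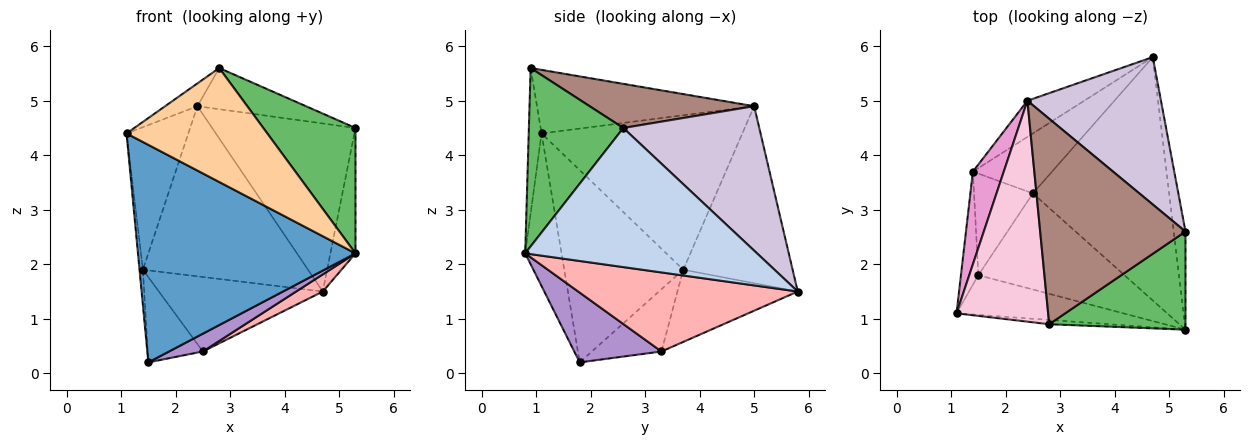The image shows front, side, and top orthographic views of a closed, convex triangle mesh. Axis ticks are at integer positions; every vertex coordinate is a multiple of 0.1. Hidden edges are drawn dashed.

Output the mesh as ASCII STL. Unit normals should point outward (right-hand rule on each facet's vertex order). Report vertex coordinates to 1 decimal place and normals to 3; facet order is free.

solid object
 facet normal -0.162 -0.971 -0.177
  outer loop
   vertex 1.5 1.8 0.2
   vertex 5.3 0.8 2.2
   vertex 1.1 1.1 4.4
  endloop
 endfacet
 facet normal 0.991 0.107 -0.084
  outer loop
   vertex 5.3 2.6 4.5
   vertex 5.3 0.8 2.2
   vertex 4.7 5.8 1.5
  endloop
 endfacet
 facet normal -0.996 0.028 -0.090
  outer loop
   vertex 1.4 3.7 1.9
   vertex 1.5 1.8 0.2
   vertex 1.1 1.1 4.4
  endloop
 endfacet
 facet normal -0.091 -0.995 -0.037
  outer loop
   vertex 2.8 0.9 5.6
   vertex 1.1 1.1 4.4
   vertex 5.3 0.8 2.2
  endloop
 endfacet
 facet normal 0.628 -0.613 0.480
  outer loop
   vertex 2.8 0.9 5.6
   vertex 5.3 0.8 2.2
   vertex 5.3 2.6 4.5
  endloop
 endfacet
 facet normal -0.496 0.676 -0.544
  outer loop
   vertex 2.5 3.3 0.4
   vertex 1.4 3.7 1.9
   vertex 4.7 5.8 1.5
  endloop
 endfacet
 facet normal -0.630 0.499 -0.595
  outer loop
   vertex 2.5 3.3 0.4
   vertex 1.5 1.8 0.2
   vertex 1.4 3.7 1.9
  endloop
 endfacet
 facet normal 0.501 -0.061 -0.863
  outer loop
   vertex 2.5 3.3 0.4
   vertex 4.7 5.8 1.5
   vertex 5.3 0.8 2.2
  endloop
 endfacet
 facet normal 0.425 -0.165 -0.890
  outer loop
   vertex 2.5 3.3 0.4
   vertex 5.3 0.8 2.2
   vertex 1.5 1.8 0.2
  endloop
 endfacet
 facet normal 0.581 0.612 0.537
  outer loop
   vertex 2.4 5.0 4.9
   vertex 5.3 2.6 4.5
   vertex 4.7 5.8 1.5
  endloop
 endfacet
 facet normal 0.285 0.188 0.940
  outer loop
   vertex 2.4 5.0 4.9
   vertex 2.8 0.9 5.6
   vertex 5.3 2.6 4.5
  endloop
 endfacet
 facet normal -0.544 0.821 -0.175
  outer loop
   vertex 2.4 5.0 4.9
   vertex 4.7 5.8 1.5
   vertex 1.4 3.7 1.9
  endloop
 endfacet
 facet normal -0.939 0.289 0.188
  outer loop
   vertex 2.4 5.0 4.9
   vertex 1.4 3.7 1.9
   vertex 1.1 1.1 4.4
  endloop
 endfacet
 facet normal -0.568 0.084 0.819
  outer loop
   vertex 2.4 5.0 4.9
   vertex 1.1 1.1 4.4
   vertex 2.8 0.9 5.6
  endloop
 endfacet
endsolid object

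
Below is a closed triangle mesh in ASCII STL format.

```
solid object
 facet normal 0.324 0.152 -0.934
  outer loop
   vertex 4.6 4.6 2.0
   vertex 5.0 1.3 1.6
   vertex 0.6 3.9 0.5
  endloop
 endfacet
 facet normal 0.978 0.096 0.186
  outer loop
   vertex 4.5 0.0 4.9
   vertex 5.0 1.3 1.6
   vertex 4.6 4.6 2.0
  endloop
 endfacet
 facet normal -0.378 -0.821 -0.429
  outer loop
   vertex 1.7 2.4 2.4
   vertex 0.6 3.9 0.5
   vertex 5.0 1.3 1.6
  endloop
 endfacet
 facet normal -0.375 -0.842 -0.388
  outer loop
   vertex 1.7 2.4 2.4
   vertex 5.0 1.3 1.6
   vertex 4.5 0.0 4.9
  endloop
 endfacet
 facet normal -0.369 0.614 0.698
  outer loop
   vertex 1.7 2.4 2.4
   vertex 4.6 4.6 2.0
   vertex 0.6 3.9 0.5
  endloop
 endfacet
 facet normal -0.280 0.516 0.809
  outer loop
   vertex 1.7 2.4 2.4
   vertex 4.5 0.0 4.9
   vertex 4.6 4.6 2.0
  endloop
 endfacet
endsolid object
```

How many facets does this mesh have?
6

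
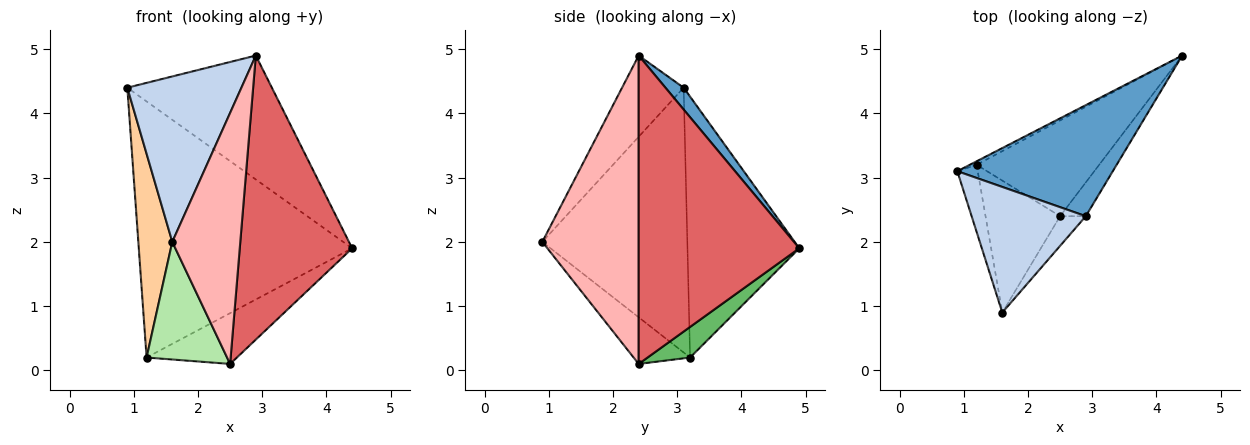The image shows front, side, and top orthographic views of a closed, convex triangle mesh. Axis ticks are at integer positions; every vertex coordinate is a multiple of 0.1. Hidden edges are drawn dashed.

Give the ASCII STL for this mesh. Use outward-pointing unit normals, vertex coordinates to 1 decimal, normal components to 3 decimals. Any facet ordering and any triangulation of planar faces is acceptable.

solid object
 facet normal 0.093 0.741 0.665
  outer loop
   vertex 2.9 2.4 4.9
   vertex 4.4 4.9 1.9
   vertex 0.9 3.1 4.4
  endloop
 endfacet
 facet normal -0.395 -0.732 0.556
  outer loop
   vertex 2.9 2.4 4.9
   vertex 0.9 3.1 4.4
   vertex 1.6 0.9 2.0
  endloop
 endfacet
 facet normal -0.464 0.886 -0.012
  outer loop
   vertex 1.2 3.2 0.2
   vertex 0.9 3.1 4.4
   vertex 4.4 4.9 1.9
  endloop
 endfacet
 facet normal -0.971 -0.227 -0.075
  outer loop
   vertex 1.2 3.2 0.2
   vertex 1.6 0.9 2.0
   vertex 0.9 3.1 4.4
  endloop
 endfacet
 facet normal 0.215 0.458 -0.863
  outer loop
   vertex 2.5 2.4 0.1
   vertex 1.2 3.2 0.2
   vertex 4.4 4.9 1.9
  endloop
 endfacet
 facet normal -0.423 -0.603 -0.676
  outer loop
   vertex 2.5 2.4 0.1
   vertex 1.6 0.9 2.0
   vertex 1.2 3.2 0.2
  endloop
 endfacet
 facet normal 0.817 -0.572 -0.068
  outer loop
   vertex 2.5 2.4 0.1
   vertex 4.4 4.9 1.9
   vertex 2.9 2.4 4.9
  endloop
 endfacet
 facet normal 0.815 -0.575 -0.068
  outer loop
   vertex 2.5 2.4 0.1
   vertex 2.9 2.4 4.9
   vertex 1.6 0.9 2.0
  endloop
 endfacet
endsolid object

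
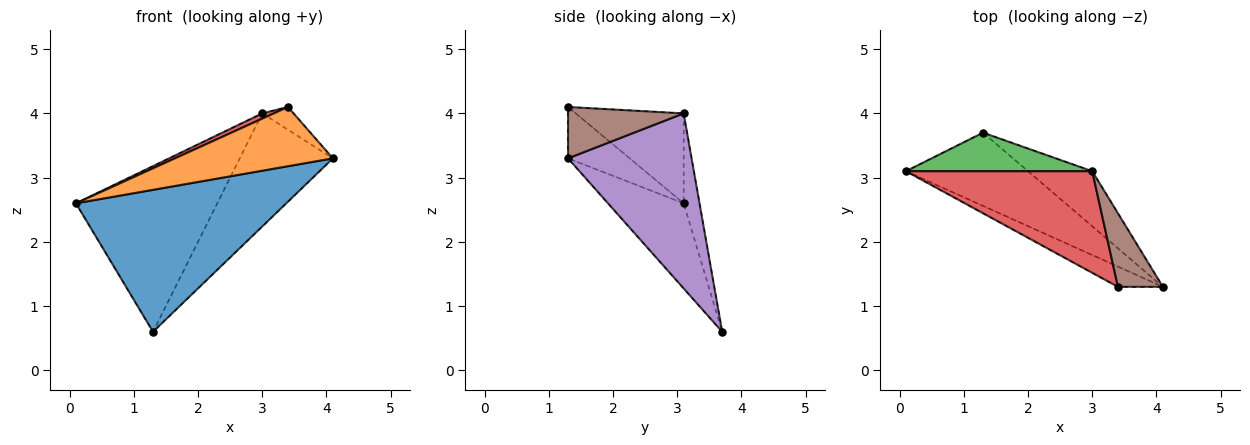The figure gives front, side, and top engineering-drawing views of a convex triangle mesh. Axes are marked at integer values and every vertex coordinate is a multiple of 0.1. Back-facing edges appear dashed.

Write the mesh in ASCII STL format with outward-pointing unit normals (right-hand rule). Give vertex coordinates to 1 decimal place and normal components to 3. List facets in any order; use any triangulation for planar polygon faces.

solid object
 facet normal -0.305 -0.847 -0.437
  outer loop
   vertex 1.3 3.7 0.6
   vertex 4.1 1.3 3.3
   vertex 0.1 3.1 2.6
  endloop
 endfacet
 facet normal -0.346 -0.888 -0.303
  outer loop
   vertex 3.4 1.3 4.1
   vertex 0.1 3.1 2.6
   vertex 4.1 1.3 3.3
  endloop
 endfacet
 facet normal -0.109 0.968 0.225
  outer loop
   vertex 3.0 3.1 4.0
   vertex 1.3 3.7 0.6
   vertex 0.1 3.1 2.6
  endloop
 endfacet
 facet normal -0.434 -0.047 0.900
  outer loop
   vertex 3.0 3.1 4.0
   vertex 0.1 3.1 2.6
   vertex 3.4 1.3 4.1
  endloop
 endfacet
 facet normal 0.766 0.578 -0.281
  outer loop
   vertex 3.0 3.1 4.0
   vertex 4.1 1.3 3.3
   vertex 1.3 3.7 0.6
  endloop
 endfacet
 facet normal 0.737 0.200 0.645
  outer loop
   vertex 3.0 3.1 4.0
   vertex 3.4 1.3 4.1
   vertex 4.1 1.3 3.3
  endloop
 endfacet
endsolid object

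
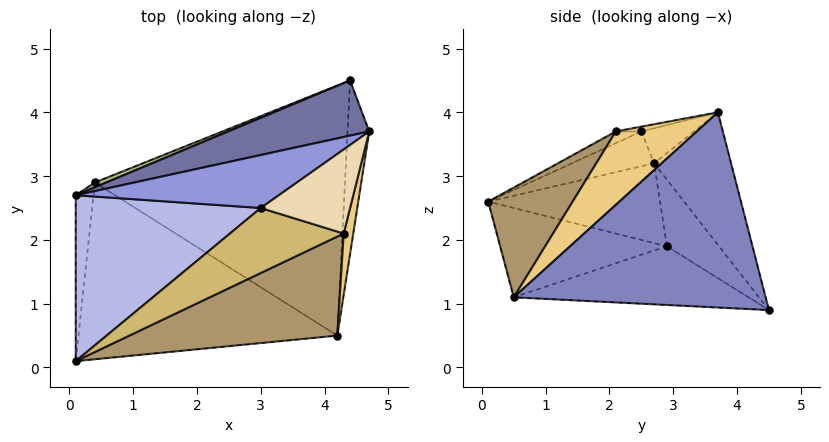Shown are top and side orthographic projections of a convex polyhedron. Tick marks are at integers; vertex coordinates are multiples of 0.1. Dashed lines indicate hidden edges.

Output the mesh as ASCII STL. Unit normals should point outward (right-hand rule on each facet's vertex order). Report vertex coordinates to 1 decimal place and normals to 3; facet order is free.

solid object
 facet normal -0.249 0.932 0.265
  outer loop
   vertex 4.4 4.5 0.9
   vertex 0.1 2.7 3.2
   vertex 4.7 3.7 4.0
  endloop
 endfacet
 facet normal 0.992 -0.055 -0.110
  outer loop
   vertex 4.2 0.5 1.1
   vertex 4.4 4.5 0.9
   vertex 4.7 3.7 4.0
  endloop
 endfacet
 facet normal -0.170 -0.005 0.985
  outer loop
   vertex 3.0 2.5 3.7
   vertex 4.7 3.7 4.0
   vertex 0.1 2.7 3.2
  endloop
 endfacet
 facet normal -0.180 -0.221 0.958
  outer loop
   vertex 3.0 2.5 3.7
   vertex 0.1 2.7 3.2
   vertex 0.1 0.1 2.6
  endloop
 endfacet
 facet normal -0.975 0.050 -0.217
  outer loop
   vertex 0.4 2.9 1.9
   vertex 0.1 0.1 2.6
   vertex 0.1 2.7 3.2
  endloop
 endfacet
 facet normal -0.358 0.932 0.061
  outer loop
   vertex 0.4 2.9 1.9
   vertex 0.1 2.7 3.2
   vertex 4.4 4.5 0.9
  endloop
 endfacet
 facet normal -0.320 -0.197 -0.927
  outer loop
   vertex 0.4 2.9 1.9
   vertex 4.2 0.5 1.1
   vertex 0.1 0.1 2.6
  endloop
 endfacet
 facet normal -0.228 -0.037 -0.973
  outer loop
   vertex 0.4 2.9 1.9
   vertex 4.4 4.5 0.9
   vertex 4.2 0.5 1.1
  endloop
 endfacet
 facet normal 0.263 -0.826 0.498
  outer loop
   vertex 4.3 2.1 3.7
   vertex 0.1 0.1 2.6
   vertex 4.2 0.5 1.1
  endloop
 endfacet
 facet normal -0.097 -0.315 0.944
  outer loop
   vertex 4.3 2.1 3.7
   vertex 3.0 2.5 3.7
   vertex 0.1 0.1 2.6
  endloop
 endfacet
 facet normal 0.957 -0.263 0.125
  outer loop
   vertex 4.3 2.1 3.7
   vertex 4.2 0.5 1.1
   vertex 4.7 3.7 4.0
  endloop
 endfacet
 facet normal -0.053 -0.171 0.984
  outer loop
   vertex 4.3 2.1 3.7
   vertex 4.7 3.7 4.0
   vertex 3.0 2.5 3.7
  endloop
 endfacet
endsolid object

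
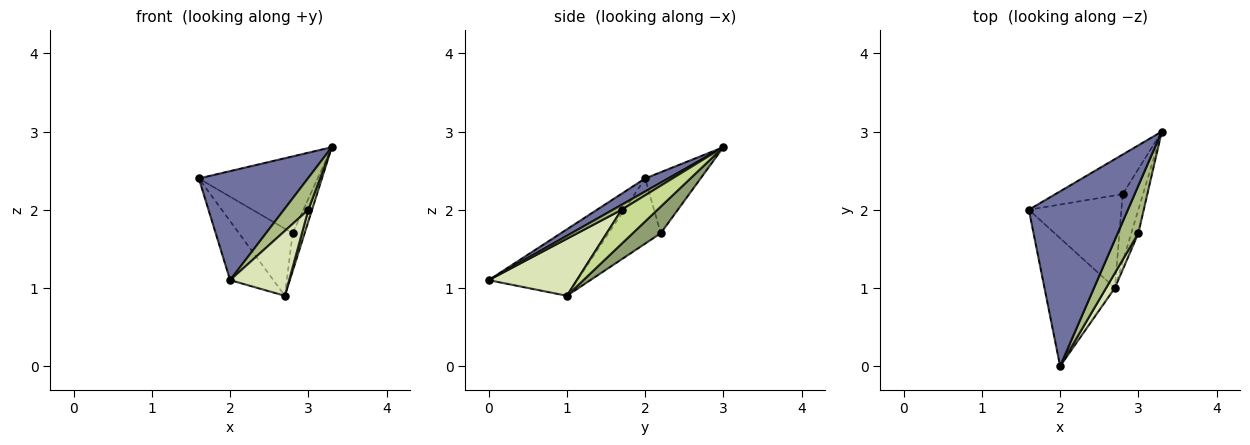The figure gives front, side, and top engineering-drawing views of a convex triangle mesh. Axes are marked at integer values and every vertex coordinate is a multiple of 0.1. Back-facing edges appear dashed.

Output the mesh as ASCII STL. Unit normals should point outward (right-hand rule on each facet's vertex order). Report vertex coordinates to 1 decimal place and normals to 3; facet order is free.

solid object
 facet normal 0.111 -0.526 0.843
  outer loop
   vertex 2.0 0.0 1.1
   vertex 3.3 3.0 2.8
   vertex 1.6 2.0 2.4
  endloop
 endfacet
 facet normal -0.651 0.318 -0.689
  outer loop
   vertex 2.7 1.0 0.9
   vertex 2.0 0.0 1.1
   vertex 1.6 2.0 2.4
  endloop
 endfacet
 facet normal -0.383 0.821 -0.423
  outer loop
   vertex 2.8 2.2 1.7
   vertex 1.6 2.0 2.4
   vertex 3.3 3.0 2.8
  endloop
 endfacet
 facet normal -0.495 0.510 -0.703
  outer loop
   vertex 2.8 2.2 1.7
   vertex 2.7 1.0 0.9
   vertex 1.6 2.0 2.4
  endloop
 endfacet
 facet normal 0.752 0.321 -0.575
  outer loop
   vertex 2.8 2.2 1.7
   vertex 3.3 3.0 2.8
   vertex 2.7 1.0 0.9
  endloop
 endfacet
 facet normal 0.196 -0.546 0.814
  outer loop
   vertex 3.0 1.7 2.0
   vertex 3.3 3.0 2.8
   vertex 2.0 0.0 1.1
  endloop
 endfacet
 facet normal 0.974 -0.101 -0.202
  outer loop
   vertex 3.0 1.7 2.0
   vertex 2.7 1.0 0.9
   vertex 3.3 3.0 2.8
  endloop
 endfacet
 facet normal 0.824 -0.552 0.126
  outer loop
   vertex 3.0 1.7 2.0
   vertex 2.0 0.0 1.1
   vertex 2.7 1.0 0.9
  endloop
 endfacet
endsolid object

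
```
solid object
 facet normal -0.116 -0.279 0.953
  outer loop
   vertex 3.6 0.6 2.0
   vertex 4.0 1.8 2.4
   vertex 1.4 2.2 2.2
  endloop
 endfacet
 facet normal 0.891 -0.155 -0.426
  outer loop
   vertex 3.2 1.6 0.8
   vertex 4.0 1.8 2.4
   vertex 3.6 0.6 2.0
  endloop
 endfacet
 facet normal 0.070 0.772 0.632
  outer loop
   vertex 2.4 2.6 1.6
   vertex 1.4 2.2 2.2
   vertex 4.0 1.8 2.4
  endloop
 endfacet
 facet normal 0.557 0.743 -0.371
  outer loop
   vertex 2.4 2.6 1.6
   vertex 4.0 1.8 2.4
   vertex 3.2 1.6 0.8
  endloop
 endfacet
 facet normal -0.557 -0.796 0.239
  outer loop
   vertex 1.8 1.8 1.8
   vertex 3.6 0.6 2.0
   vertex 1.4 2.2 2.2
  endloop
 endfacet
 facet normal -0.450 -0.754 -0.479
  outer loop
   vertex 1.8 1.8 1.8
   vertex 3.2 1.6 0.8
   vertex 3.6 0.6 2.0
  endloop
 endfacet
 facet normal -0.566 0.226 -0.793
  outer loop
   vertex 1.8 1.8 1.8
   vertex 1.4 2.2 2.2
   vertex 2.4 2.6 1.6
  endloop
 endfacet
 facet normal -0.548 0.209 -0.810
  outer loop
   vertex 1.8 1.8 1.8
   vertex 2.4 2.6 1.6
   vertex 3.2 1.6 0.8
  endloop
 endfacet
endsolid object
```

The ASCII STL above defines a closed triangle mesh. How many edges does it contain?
12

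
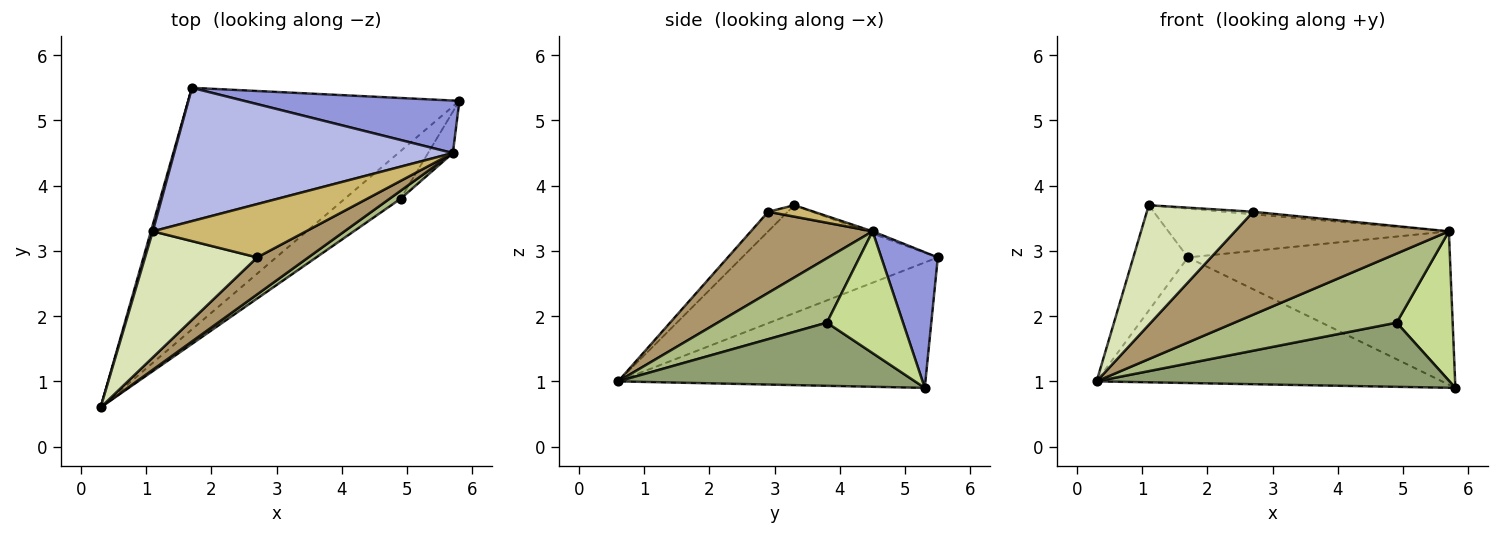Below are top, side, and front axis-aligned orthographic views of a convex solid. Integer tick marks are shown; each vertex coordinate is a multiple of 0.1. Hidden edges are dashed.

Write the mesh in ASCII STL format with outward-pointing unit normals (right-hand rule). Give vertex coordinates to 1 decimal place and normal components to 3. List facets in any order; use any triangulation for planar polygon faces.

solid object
 facet normal -0.380 0.427 -0.821
  outer loop
   vertex 1.7 5.5 2.9
   vertex 5.8 5.3 0.9
   vertex 0.3 0.6 1.0
  endloop
 endfacet
 facet normal -0.963 0.269 0.017
  outer loop
   vertex 1.1 3.3 3.7
   vertex 1.7 5.5 2.9
   vertex 0.3 0.6 1.0
  endloop
 endfacet
 facet normal 0.200 0.927 0.317
  outer loop
   vertex 5.7 4.5 3.3
   vertex 5.8 5.3 0.9
   vertex 1.7 5.5 2.9
  endloop
 endfacet
 facet normal -0.008 0.344 0.939
  outer loop
   vertex 5.7 4.5 3.3
   vertex 1.7 5.5 2.9
   vertex 1.1 3.3 3.7
  endloop
 endfacet
 facet normal 0.560 -0.665 -0.494
  outer loop
   vertex 4.9 3.8 1.9
   vertex 0.3 0.6 1.0
   vertex 5.8 5.3 0.9
  endloop
 endfacet
 facet normal 0.556 -0.826 0.095
  outer loop
   vertex 4.9 3.8 1.9
   vertex 5.7 4.5 3.3
   vertex 0.3 0.6 1.0
  endloop
 endfacet
 facet normal 0.795 -0.585 -0.162
  outer loop
   vertex 4.9 3.8 1.9
   vertex 5.8 5.3 0.9
   vertex 5.7 4.5 3.3
  endloop
 endfacet
 facet normal -0.126 -0.683 0.720
  outer loop
   vertex 2.7 2.9 3.6
   vertex 1.1 3.3 3.7
   vertex 0.3 0.6 1.0
  endloop
 endfacet
 facet normal 0.472 -0.830 0.298
  outer loop
   vertex 2.7 2.9 3.6
   vertex 0.3 0.6 1.0
   vertex 5.7 4.5 3.3
  endloop
 endfacet
 facet normal 0.074 0.048 0.996
  outer loop
   vertex 2.7 2.9 3.6
   vertex 5.7 4.5 3.3
   vertex 1.1 3.3 3.7
  endloop
 endfacet
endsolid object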